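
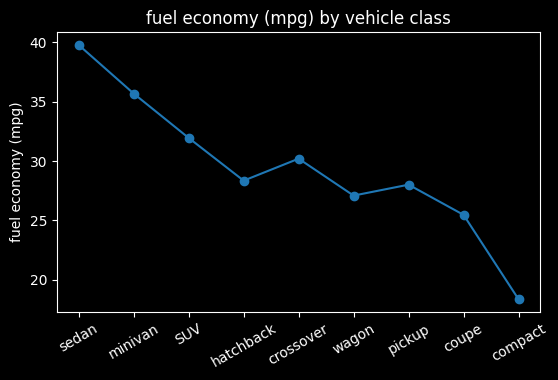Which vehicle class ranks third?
Top 4: sedan ≈ 40, minivan ≈ 36, SUV ≈ 32, crossover ≈ 30.

SUV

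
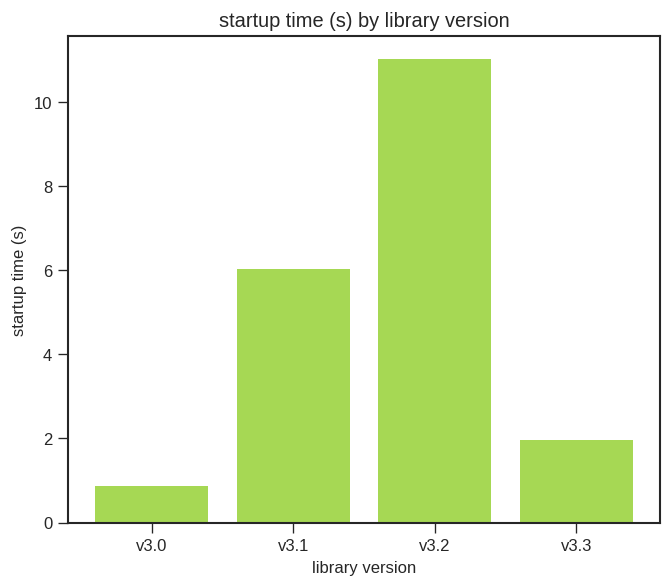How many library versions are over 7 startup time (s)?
Above 7: v3.2.

1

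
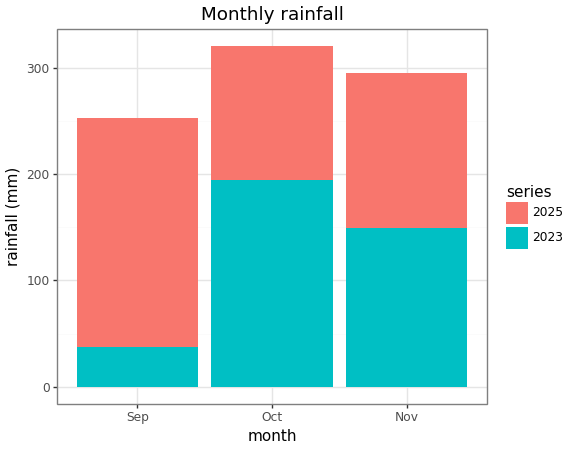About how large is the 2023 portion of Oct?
≈ 200

2023 top ≈ 200, bottom ≈ 0; segment ≈ 200.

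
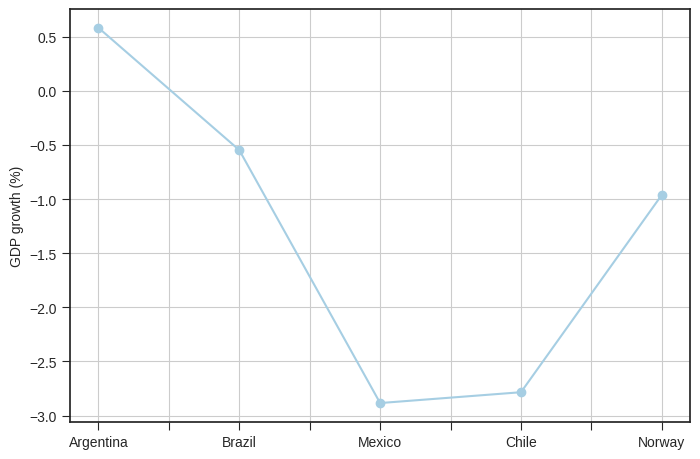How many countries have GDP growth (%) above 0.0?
Above 0.0: Argentina.

1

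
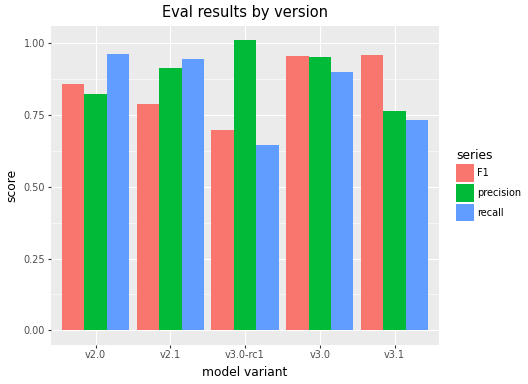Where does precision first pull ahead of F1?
v2.0: precision ≈ 0.8 vs F1 ≈ 0.9 (not yet); v2.1: precision ≈ 0.9 vs F1 ≈ 0.8 (first crossover).

v2.1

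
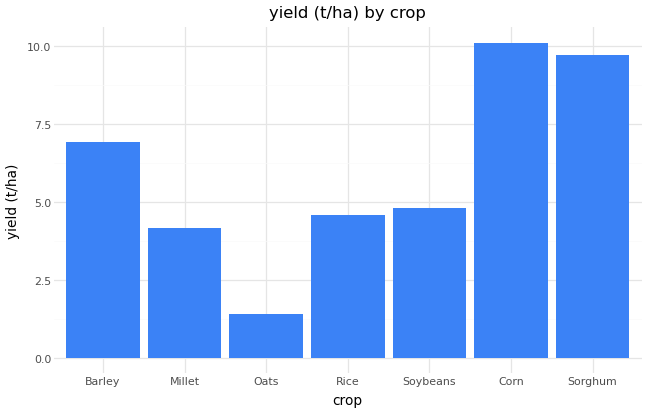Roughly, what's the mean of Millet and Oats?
≈ 2

(4 + 1) / 2 ≈ 2.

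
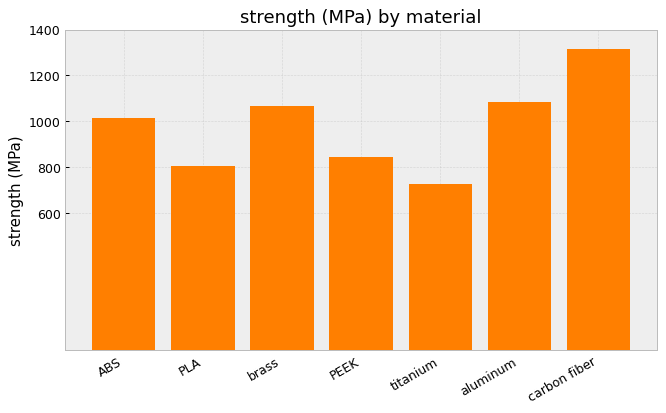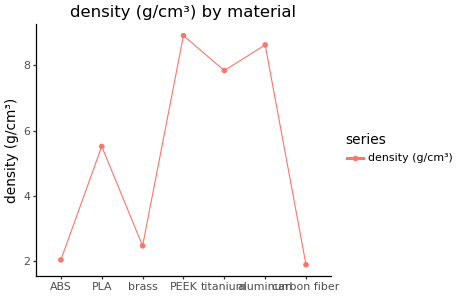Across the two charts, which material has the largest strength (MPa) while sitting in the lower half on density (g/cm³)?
carbon fiber

Chart 2 median density (g/cm³) ≈ 6; below-median materials: ABS, brass, carbon fiber. Among those, carbon fiber has the highest strength (MPa) (≈ 1400).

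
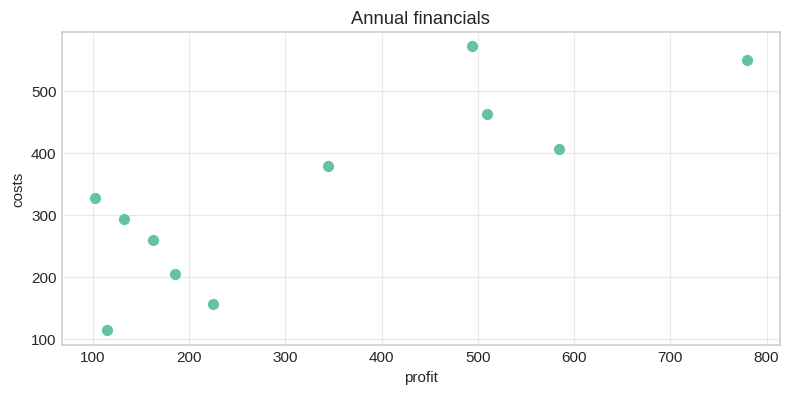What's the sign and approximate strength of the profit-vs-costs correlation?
positive, strong

Points are positively correlated; strong (|r| ≈ 0.8).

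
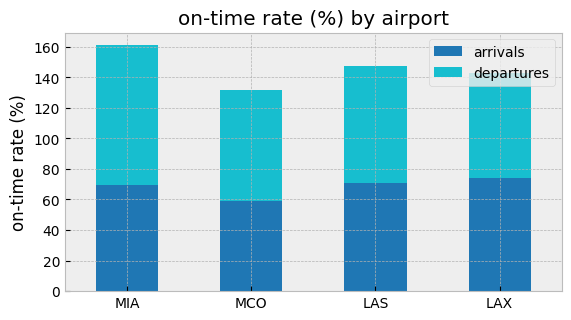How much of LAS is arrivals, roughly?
arrivals top ≈ 80, bottom ≈ 0; segment ≈ 80.

≈ 80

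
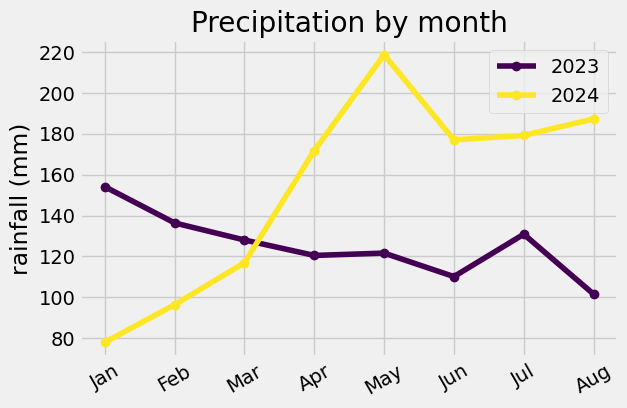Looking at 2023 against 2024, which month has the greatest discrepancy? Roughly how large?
May, ≈ 100 mm

May: 2023 ≈ 120, 2024 ≈ 220 → gap ≈ 100. Next-largest (Aug) is only ≈ 80.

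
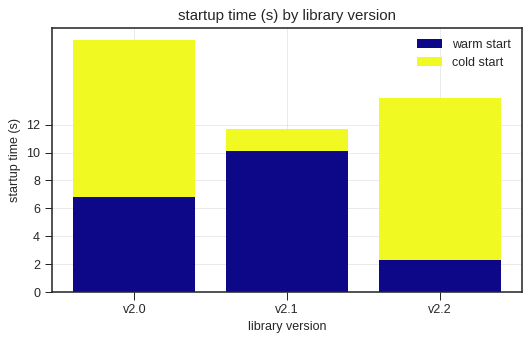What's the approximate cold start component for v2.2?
≈ 12

cold start top ≈ 14, bottom ≈ 2; segment ≈ 12.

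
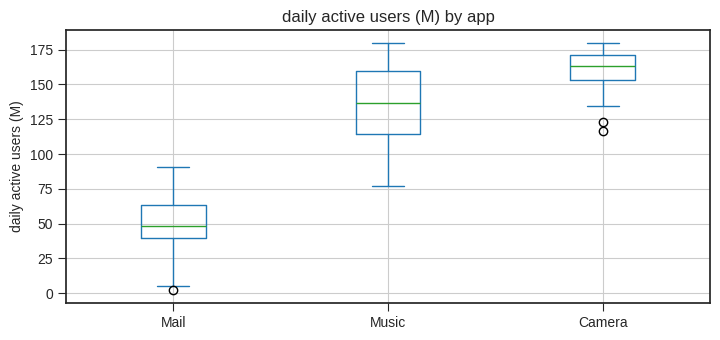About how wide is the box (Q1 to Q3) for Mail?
≈ 20

Q3 ≈ 60, Q1 ≈ 40; IQR ≈ 20.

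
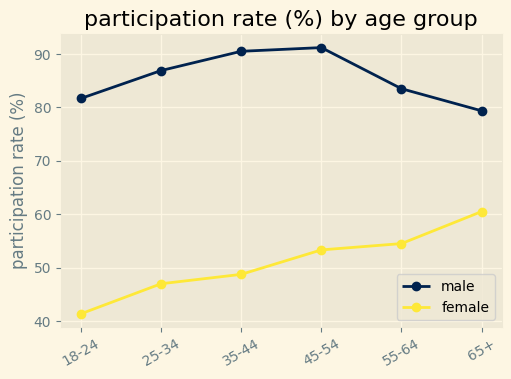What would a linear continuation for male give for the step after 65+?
Last three: 90, 85, 80 → slope ≈ -5/step → next ≈ 75.

≈ 75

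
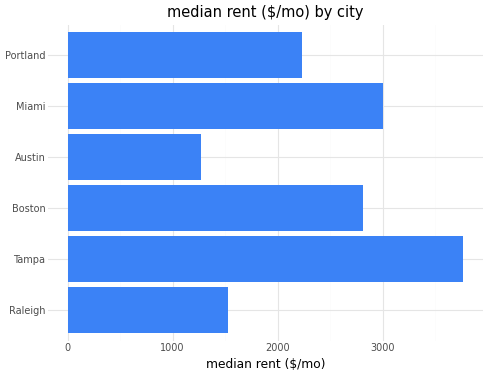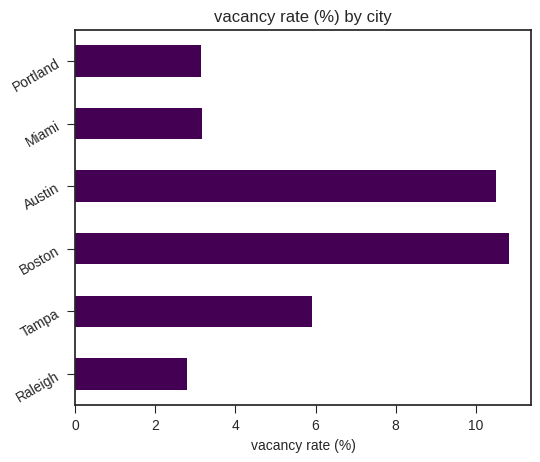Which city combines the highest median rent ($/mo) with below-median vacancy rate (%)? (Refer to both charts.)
Chart 2 median vacancy rate (%) ≈ 5; below-median cities: Raleigh, Miami, Portland. Among those, Miami has the highest median rent ($/mo) (≈ 3000).

Miami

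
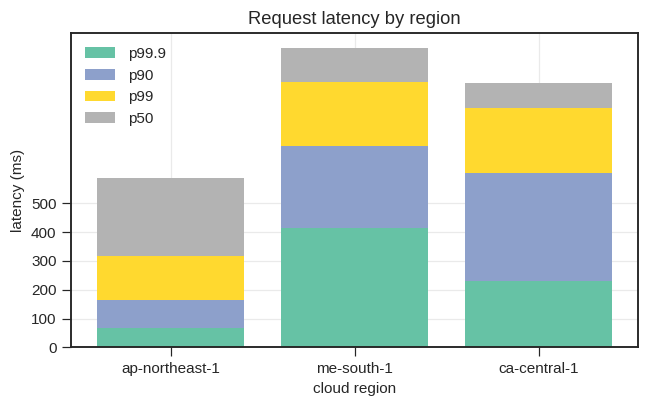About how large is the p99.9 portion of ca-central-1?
≈ 200

p99.9 top ≈ 200, bottom ≈ 0; segment ≈ 200.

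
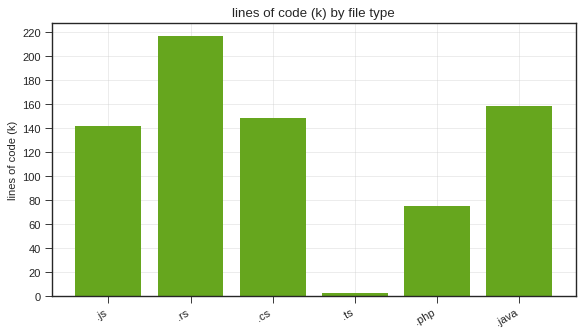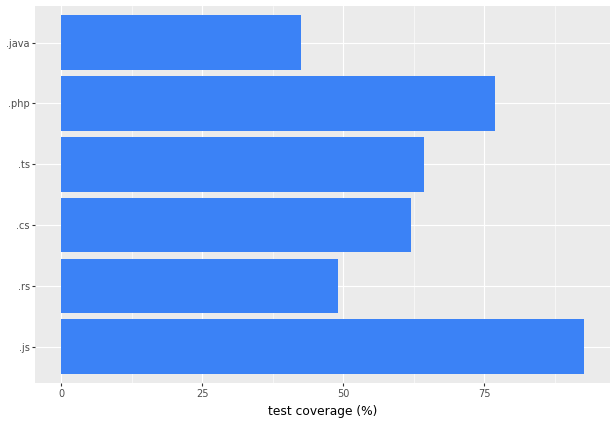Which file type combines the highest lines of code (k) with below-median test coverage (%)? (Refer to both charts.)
Chart 2 median test coverage (%) ≈ 60; below-median file types: .rs, .cs, .java. Among those, .rs has the highest lines of code (k) (≈ 220).

.rs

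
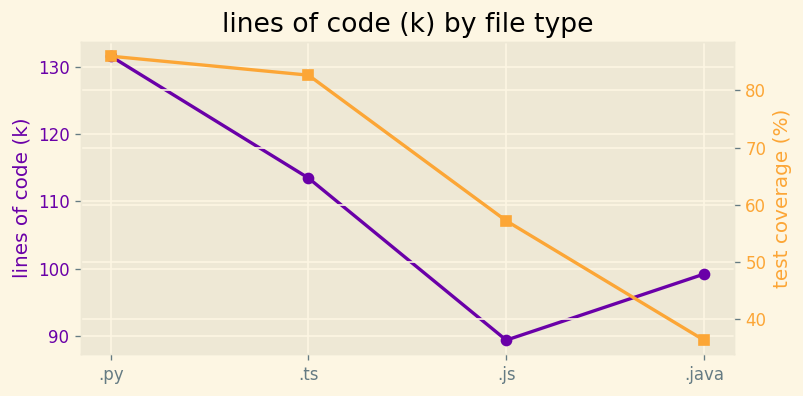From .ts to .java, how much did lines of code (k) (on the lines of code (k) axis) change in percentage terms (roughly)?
.ts ≈ 115, .java ≈ 100; (100 − 115) / 115 ≈ -13%.

≈ -13%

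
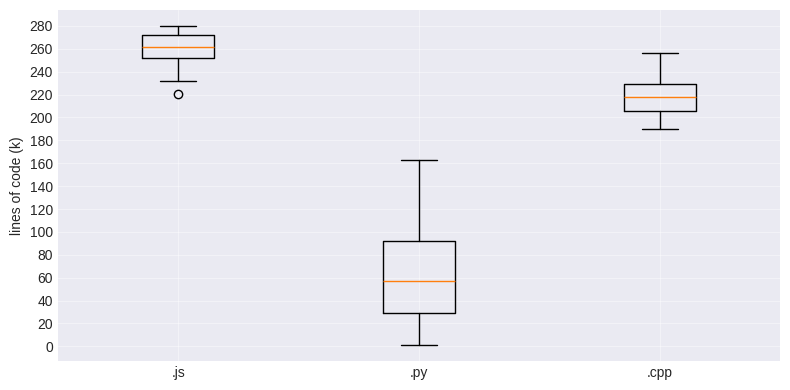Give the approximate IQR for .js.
≈ 20

Q3 ≈ 280, Q1 ≈ 260; IQR ≈ 20.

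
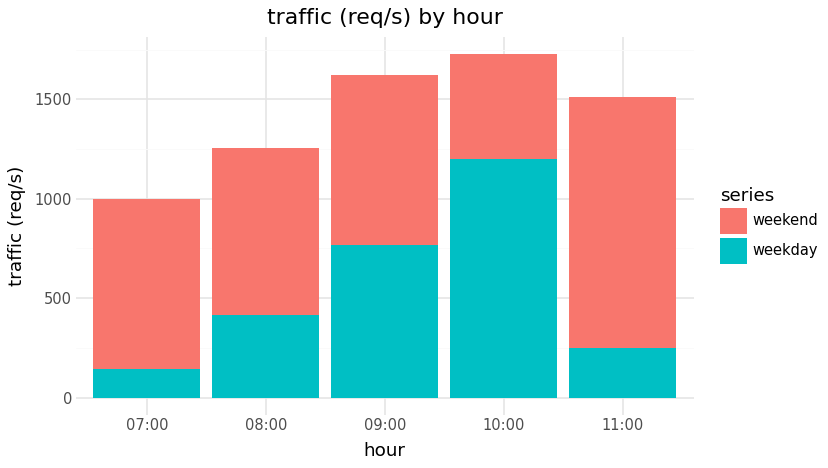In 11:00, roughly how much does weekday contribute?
≈ 200

weekday top ≈ 200, bottom ≈ 0; segment ≈ 200.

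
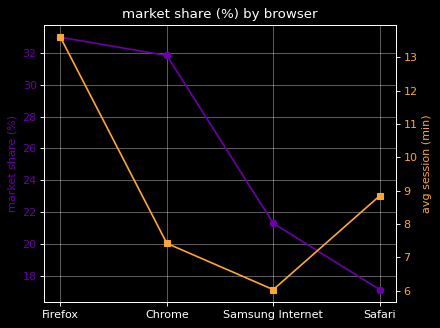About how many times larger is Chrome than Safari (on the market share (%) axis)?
Chrome ≈ 32, Safari ≈ 18; 32/18 ≈ 1.78.

≈ 1.78×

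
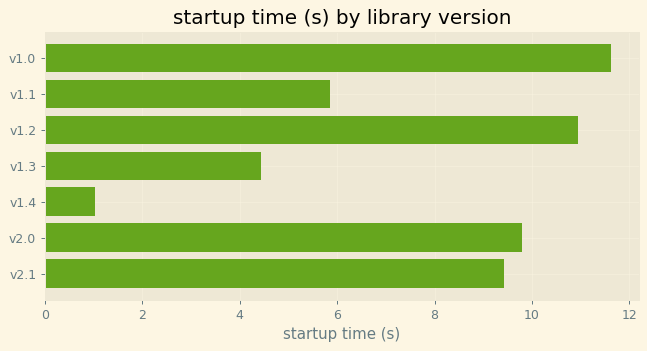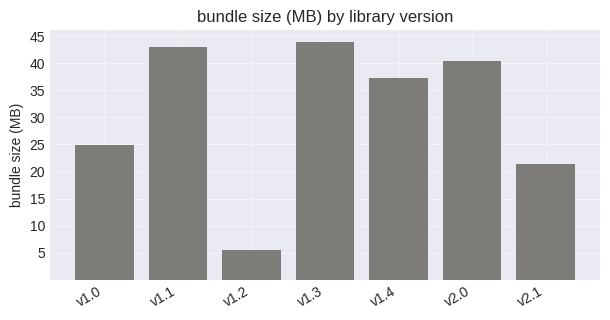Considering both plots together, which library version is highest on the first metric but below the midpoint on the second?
Chart 2 median bundle size (MB) ≈ 35; below-median library versions: v1.0, v1.2, v2.1. Among those, v1.0 has the highest startup time (s) (≈ 12).

v1.0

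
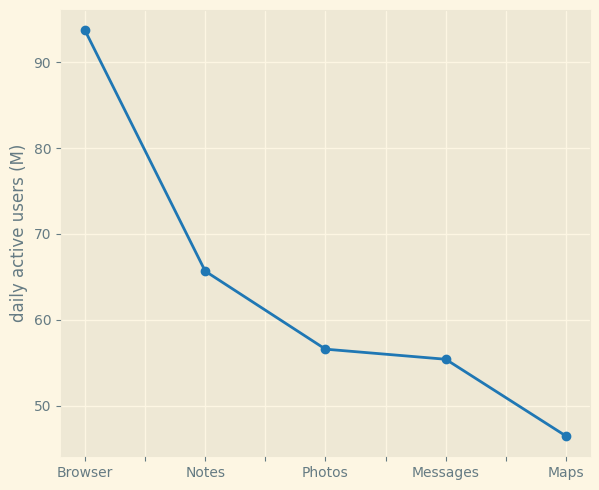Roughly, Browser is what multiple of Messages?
≈ 1.73×

Browser ≈ 95, Messages ≈ 55; 95/55 ≈ 1.73.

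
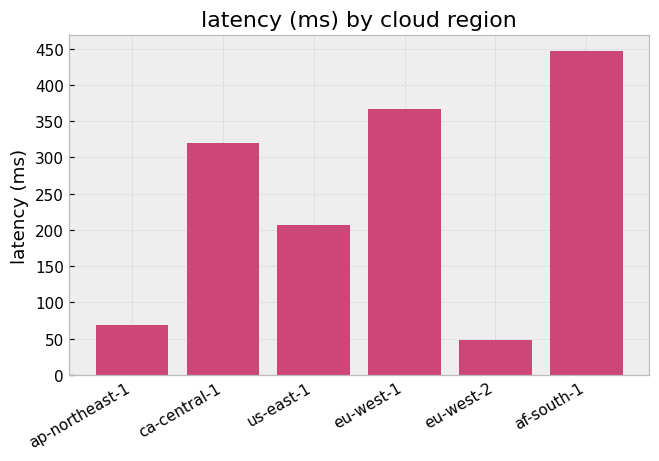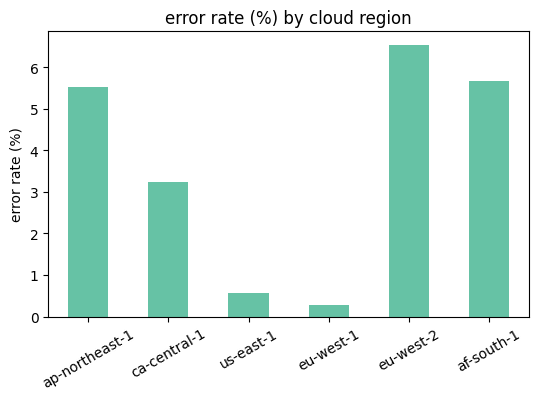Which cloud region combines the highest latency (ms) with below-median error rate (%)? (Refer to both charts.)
Chart 2 median error rate (%) ≈ 4; below-median cloud regions: ca-central-1, us-east-1, eu-west-1. Among those, eu-west-1 has the highest latency (ms) (≈ 350).

eu-west-1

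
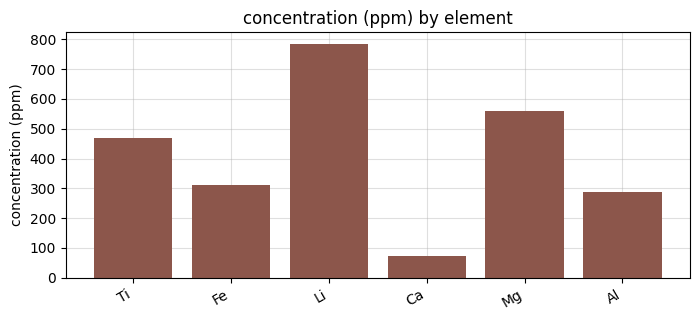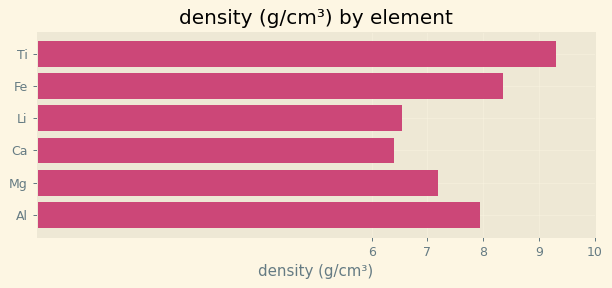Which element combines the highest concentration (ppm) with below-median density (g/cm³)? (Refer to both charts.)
Li

Chart 2 median density (g/cm³) ≈ 8; below-median elements: Li, Ca, Mg. Among those, Li has the highest concentration (ppm) (≈ 800).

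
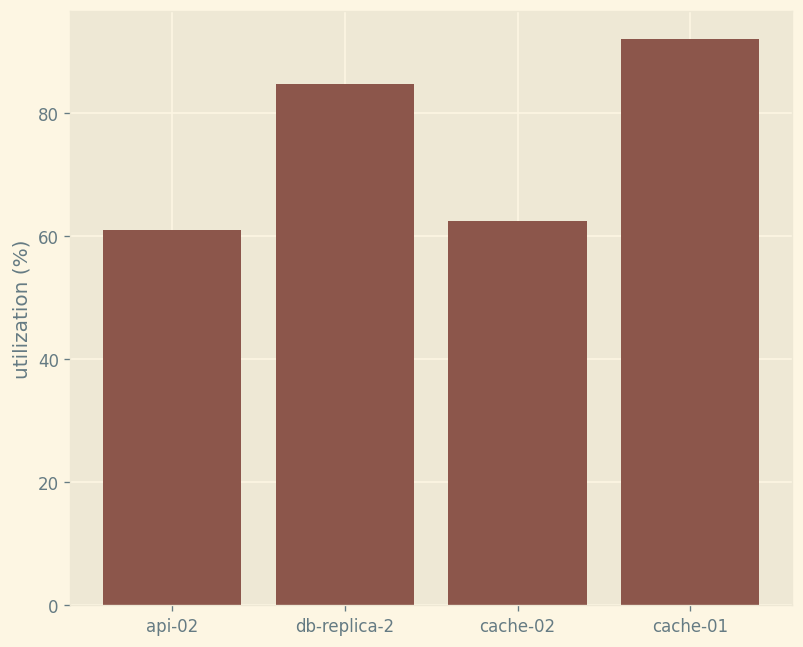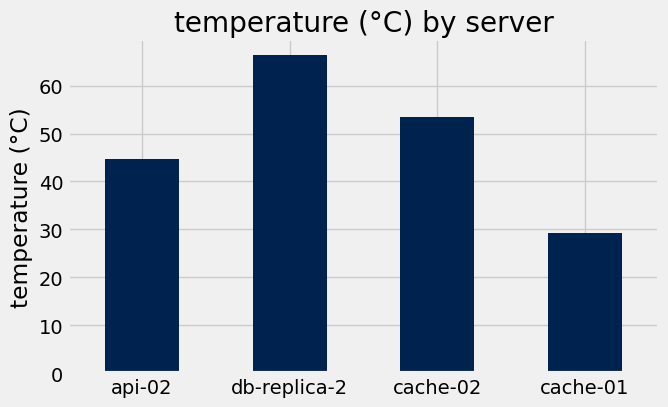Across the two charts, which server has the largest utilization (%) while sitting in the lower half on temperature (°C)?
cache-01

Chart 2 median temperature (°C) ≈ 50; below-median servers: api-02, cache-01. Among those, cache-01 has the highest utilization (%) (≈ 90).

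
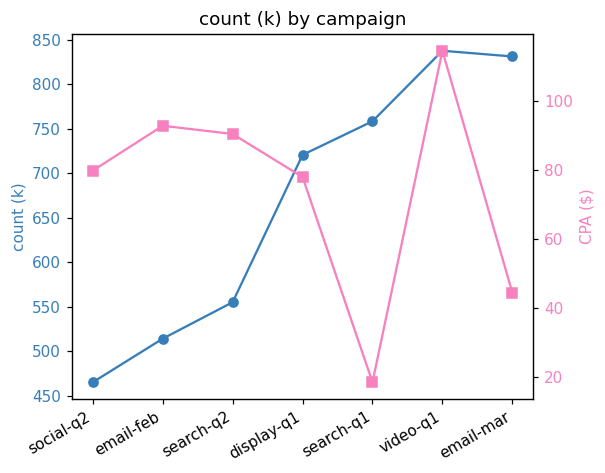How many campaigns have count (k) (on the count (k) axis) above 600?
Above 600: display-q1, search-q1, video-q1, email-mar.

4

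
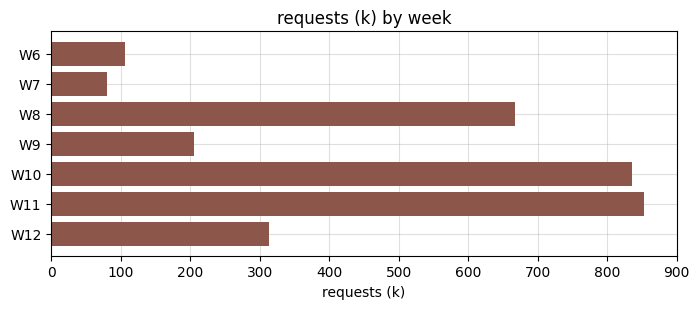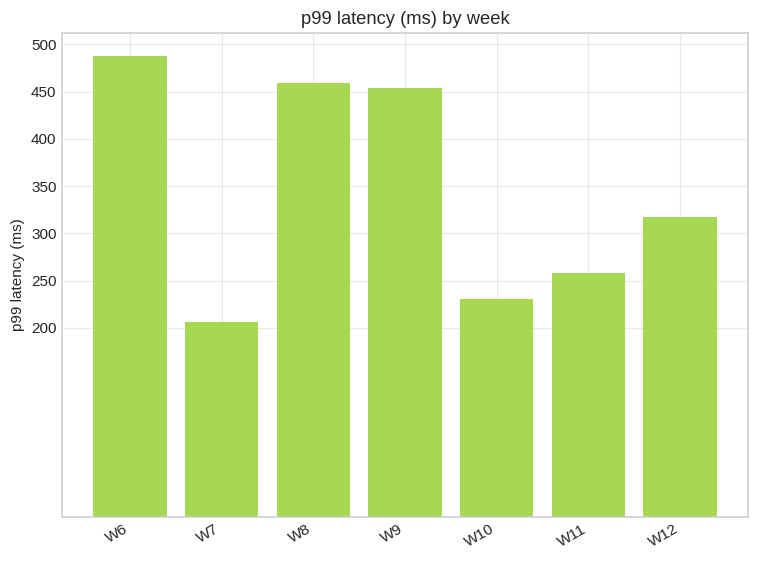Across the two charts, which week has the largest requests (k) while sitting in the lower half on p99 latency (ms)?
W11

Chart 2 median p99 latency (ms) ≈ 300; below-median weeks: W7, W10, W11. Among those, W11 has the highest requests (k) (≈ 900).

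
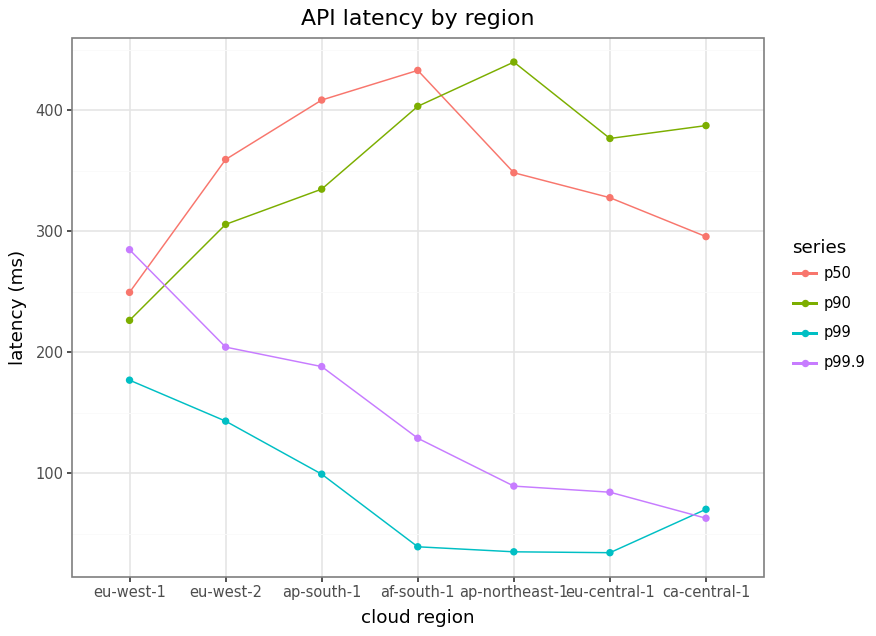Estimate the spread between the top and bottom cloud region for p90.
Max ap-northeast-1 ≈ 450, min eu-west-1 ≈ 250; range ≈ 200.

≈ 200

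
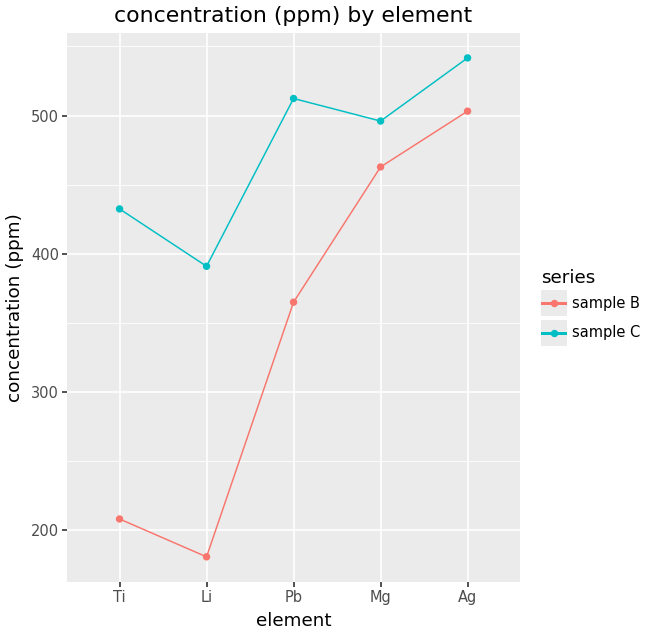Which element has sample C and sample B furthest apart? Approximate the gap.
Ti: sample C ≈ 450, sample B ≈ 200 → gap ≈ 250. Next-largest (Li) is only ≈ 200.

Ti, ≈ 250 ppm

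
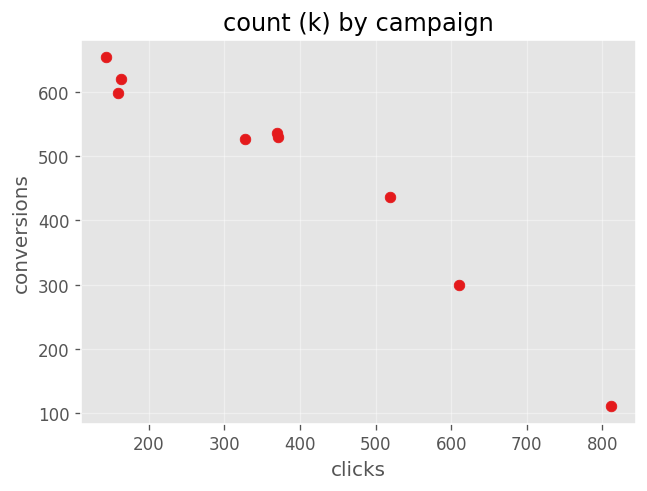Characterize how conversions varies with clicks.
Points are negatively correlated; strong (|r| ≈ 1.0).

negative, strong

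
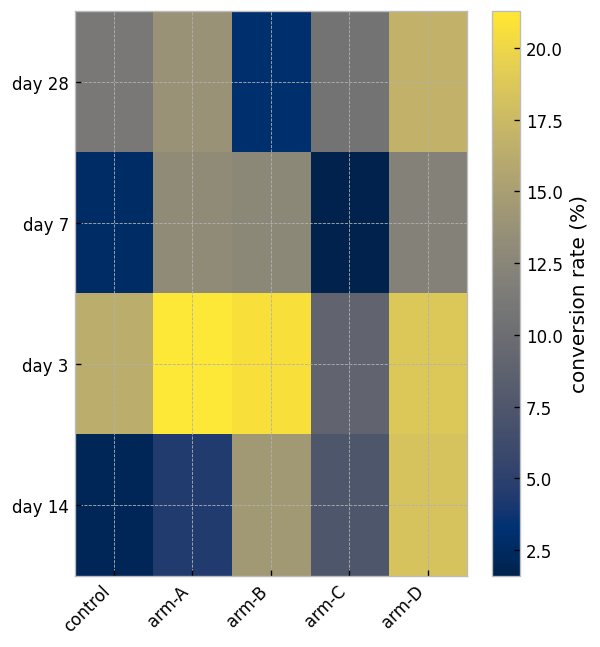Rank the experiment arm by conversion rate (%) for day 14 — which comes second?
Top 3 for day 14: arm-D ≈ 18, arm-B ≈ 14, arm-C ≈ 8.

arm-B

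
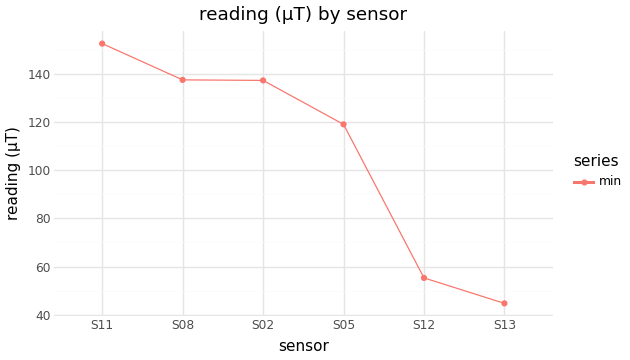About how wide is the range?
Max S11 ≈ 150, min S13 ≈ 40; range ≈ 110.

≈ 110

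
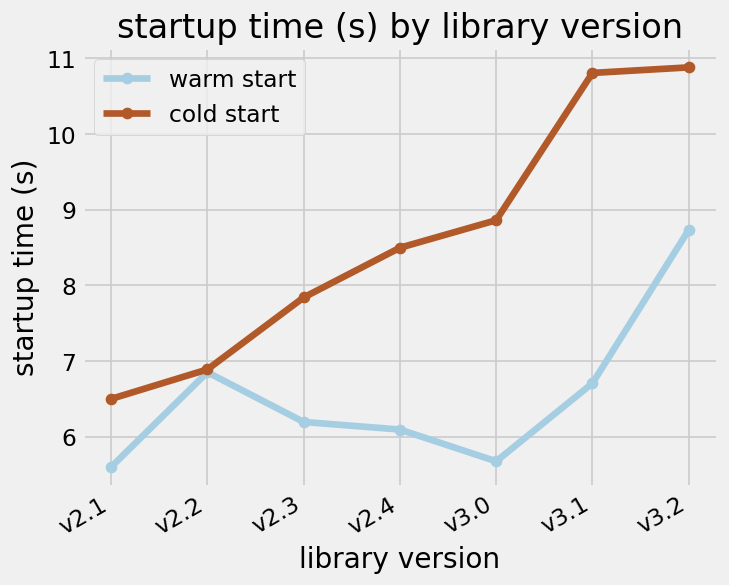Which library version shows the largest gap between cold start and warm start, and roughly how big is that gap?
v3.1: cold start ≈ 11.0, warm start ≈ 6.5 → gap ≈ 4.5. Next-largest (v3.0) is only ≈ 3.5.

v3.1, ≈ 4.5 s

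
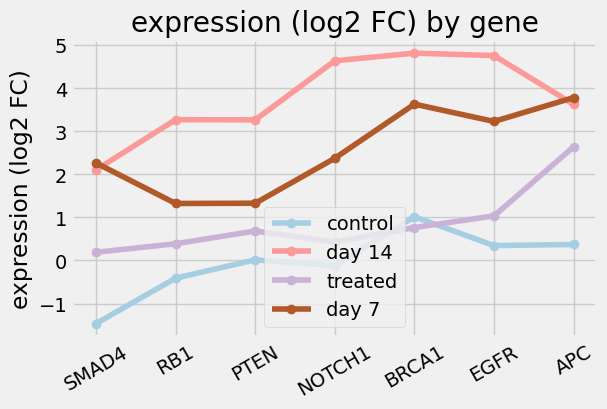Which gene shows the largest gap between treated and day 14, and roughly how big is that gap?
NOTCH1: treated ≈ 0, day 14 ≈ 5 → gap ≈ 5. Next-largest (BRCA1) is only ≈ 4.

NOTCH1, ≈ 5 log2 FC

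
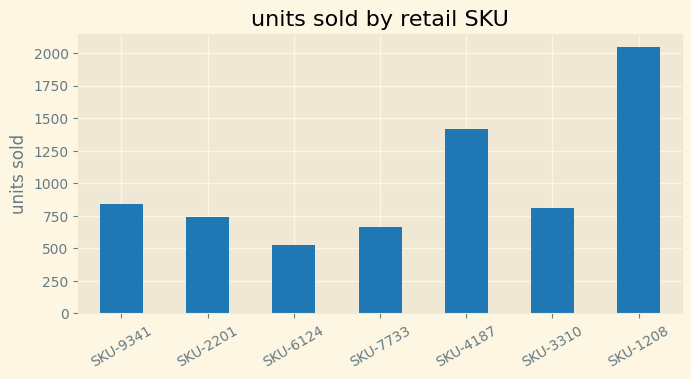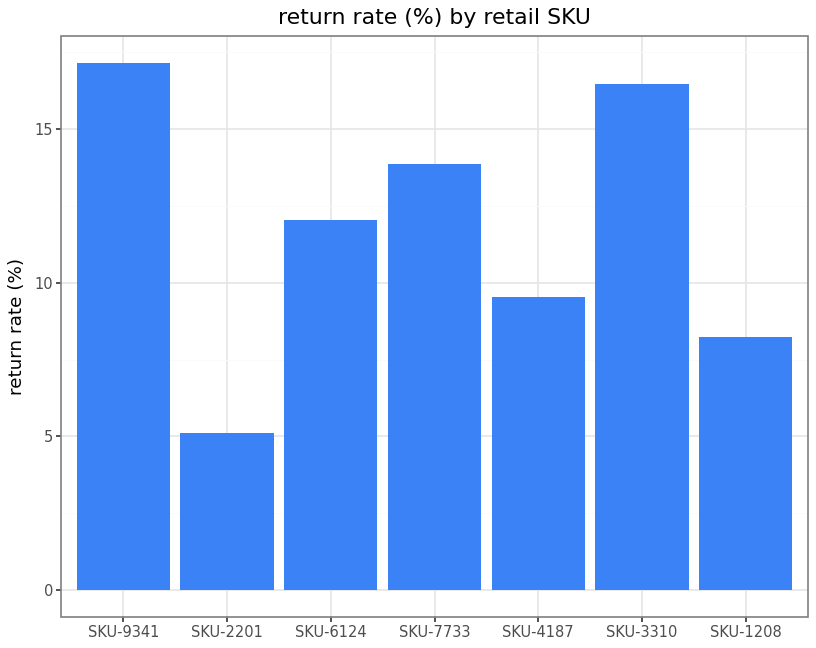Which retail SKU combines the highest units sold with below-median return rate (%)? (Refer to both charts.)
Chart 2 median return rate (%) ≈ 12; below-median retail SKUs: SKU-2201, SKU-4187, SKU-1208. Among those, SKU-1208 has the highest units sold (≈ 2000).

SKU-1208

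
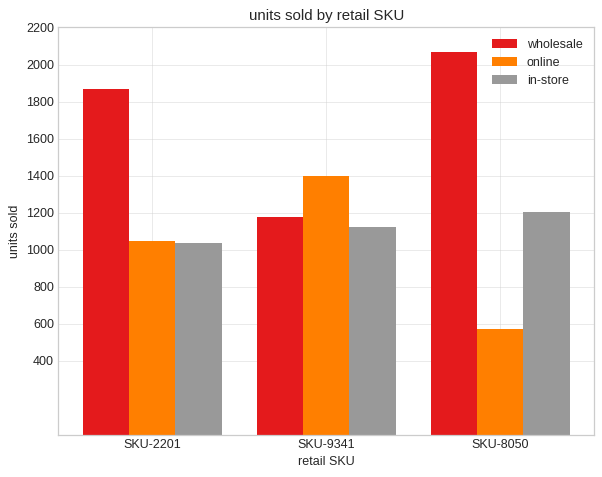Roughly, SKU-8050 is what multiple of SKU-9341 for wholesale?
≈ 1.67×

SKU-8050 ≈ 2000, SKU-9341 ≈ 1200; 2000/1200 ≈ 1.67.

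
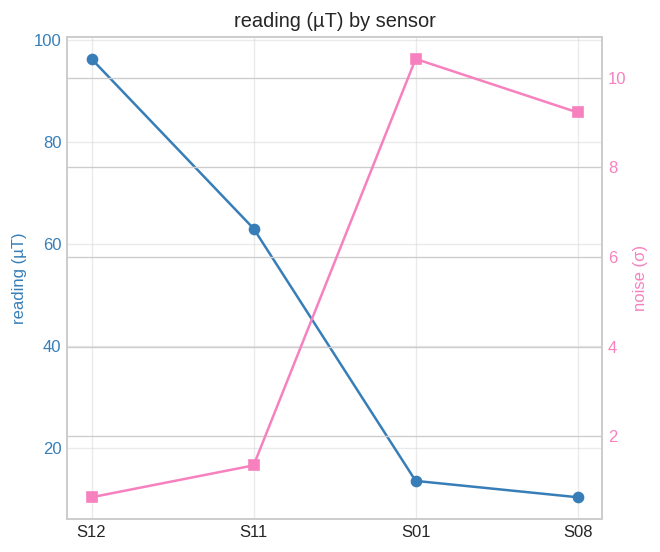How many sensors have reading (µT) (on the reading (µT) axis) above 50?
2

Above 50: S12, S11.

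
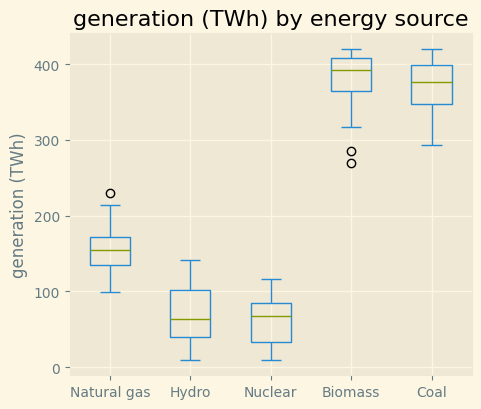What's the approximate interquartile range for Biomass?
≈ 50

Q3 ≈ 400, Q1 ≈ 350; IQR ≈ 50.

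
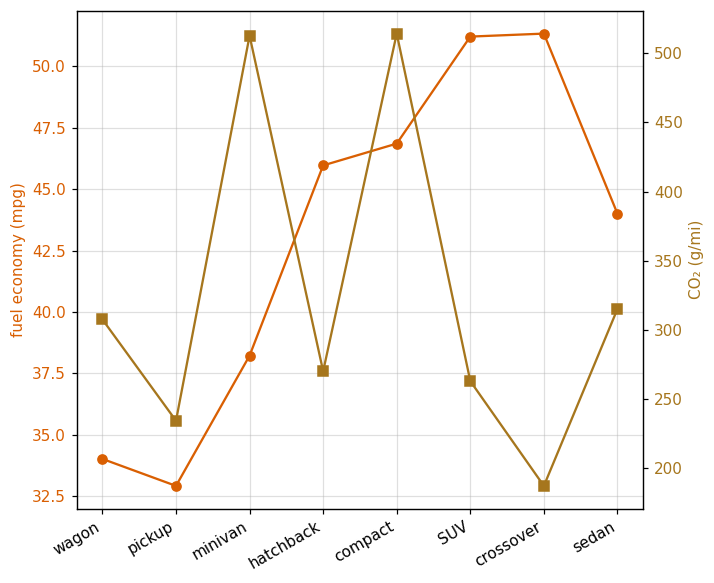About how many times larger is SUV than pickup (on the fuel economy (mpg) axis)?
≈ 1.62×

SUV ≈ 52, pickup ≈ 32; 52/32 ≈ 1.62.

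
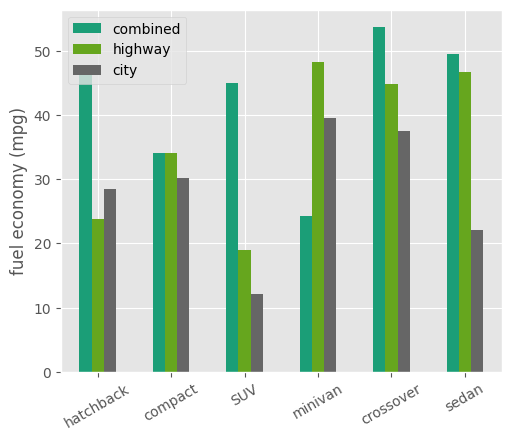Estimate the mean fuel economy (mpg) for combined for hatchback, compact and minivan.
(45 + 35 + 25) / 3 ≈ 35.

≈ 35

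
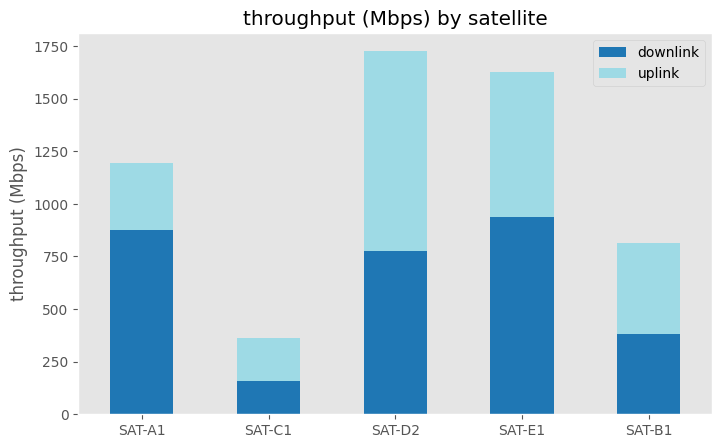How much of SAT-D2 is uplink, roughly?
uplink top ≈ 1800, bottom ≈ 800; segment ≈ 1000.

≈ 1000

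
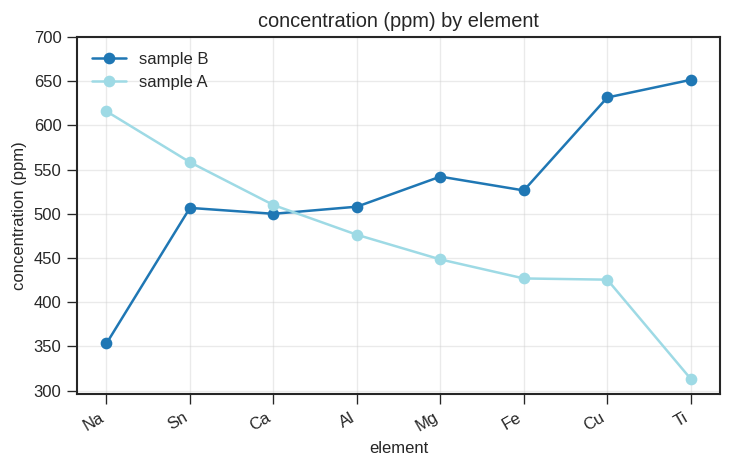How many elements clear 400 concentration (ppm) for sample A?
7

Above 400: Na, Sn, Ca, Al, Mg, Fe, Cu.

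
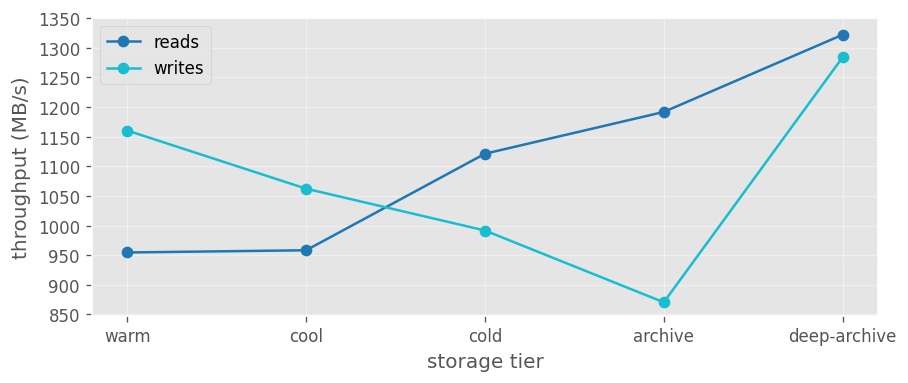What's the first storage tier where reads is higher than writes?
cold

cool: reads ≈ 950 vs writes ≈ 1050 (not yet); cold: reads ≈ 1100 vs writes ≈ 1000 (first crossover).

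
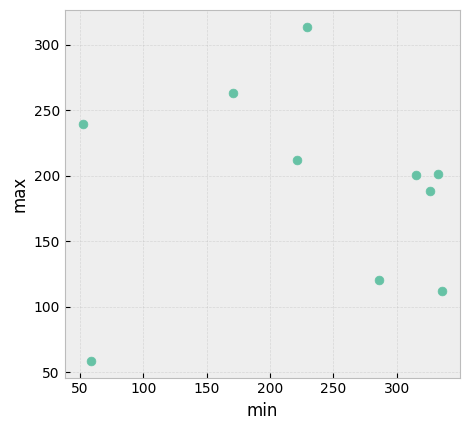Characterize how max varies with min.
no clear correlation

Points are roughly uncorrelated; weak (|r| ≈ 0.0).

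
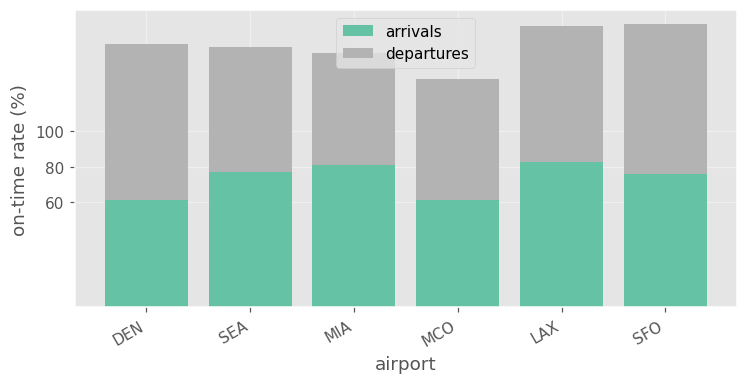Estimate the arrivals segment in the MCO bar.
arrivals top ≈ 60, bottom ≈ 0; segment ≈ 60.

≈ 60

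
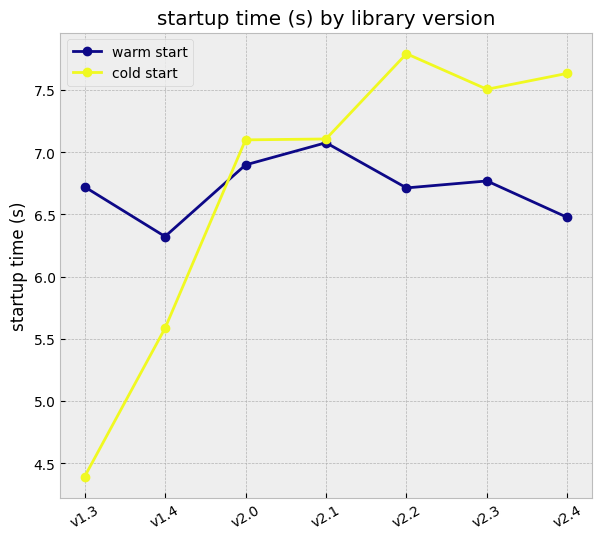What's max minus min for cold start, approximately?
Max v2.2 ≈ 8.0, min v1.3 ≈ 4.5; range ≈ 3.5.

≈ 3.5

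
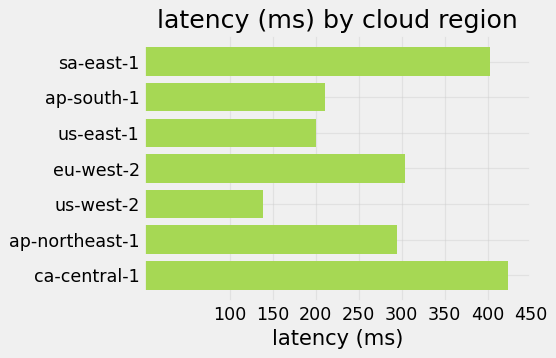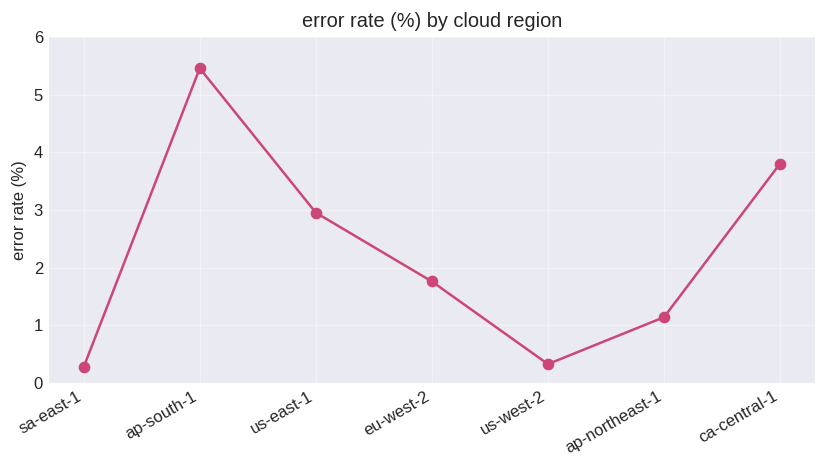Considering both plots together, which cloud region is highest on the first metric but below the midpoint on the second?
Chart 2 median error rate (%) ≈ 2; below-median cloud regions: sa-east-1, us-west-2, ap-northeast-1. Among those, sa-east-1 has the highest latency (ms) (≈ 400).

sa-east-1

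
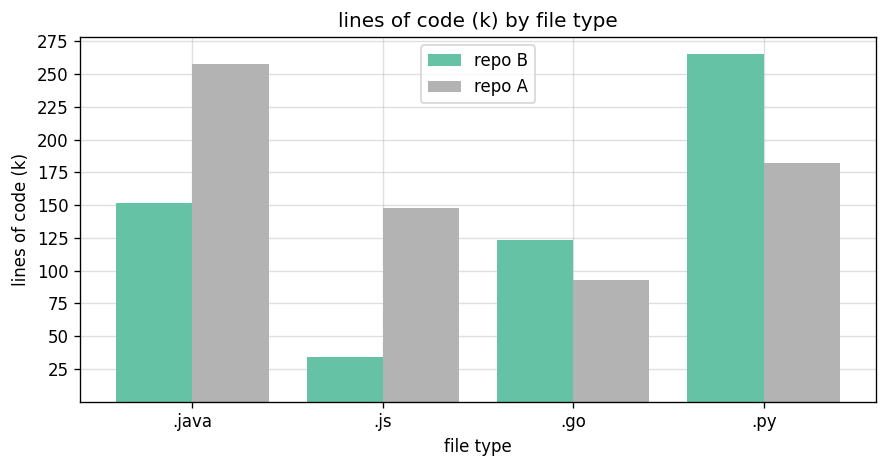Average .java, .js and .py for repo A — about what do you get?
(250 + 150 + 175) / 3 ≈ 192.

≈ 192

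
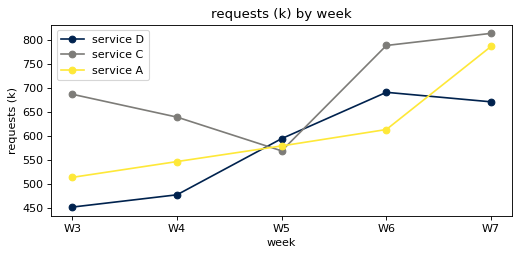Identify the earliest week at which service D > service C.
W5

W4: service D ≈ 500 vs service C ≈ 650 (not yet); W5: service D ≈ 600 vs service C ≈ 550 (first crossover).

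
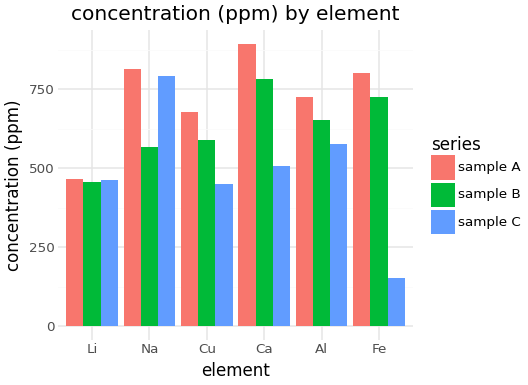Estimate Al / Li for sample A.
≈ 1.4×

Al ≈ 700, Li ≈ 500; 700/500 ≈ 1.4.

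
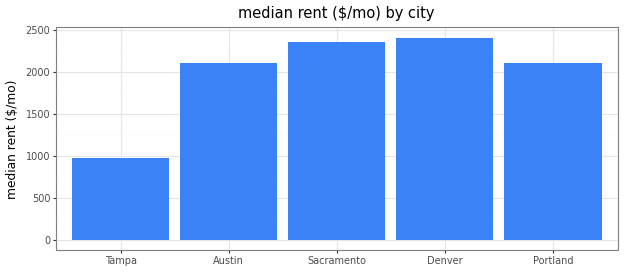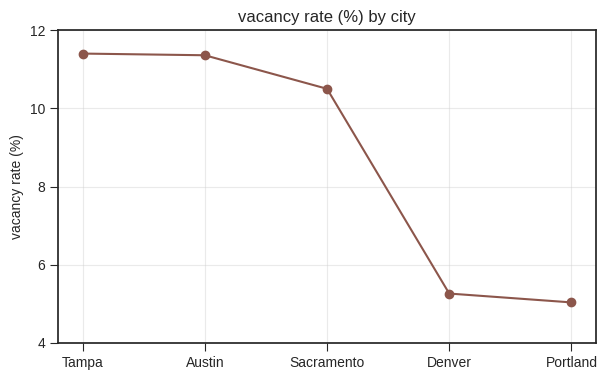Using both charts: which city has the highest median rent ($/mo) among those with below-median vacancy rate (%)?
Denver

Chart 2 median vacancy rate (%) ≈ 10; below-median cities: Denver, Portland. Among those, Denver has the highest median rent ($/mo) (≈ 2500).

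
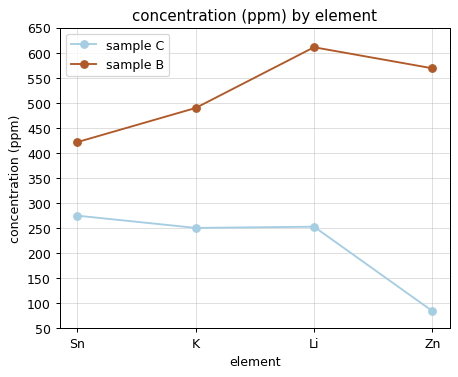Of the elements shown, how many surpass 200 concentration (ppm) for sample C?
Above 200: Sn, K, Li.

3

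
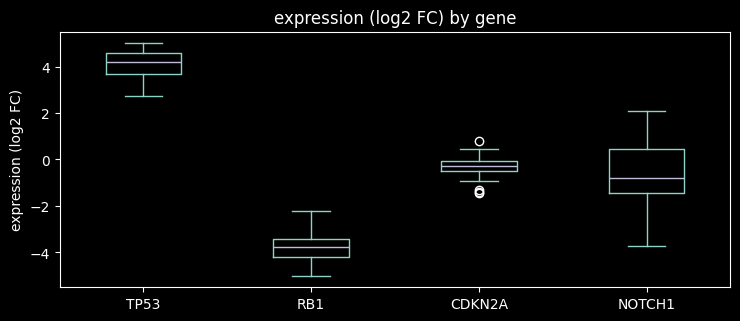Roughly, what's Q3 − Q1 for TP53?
≈ 1

Q3 ≈ 5, Q1 ≈ 4; IQR ≈ 1.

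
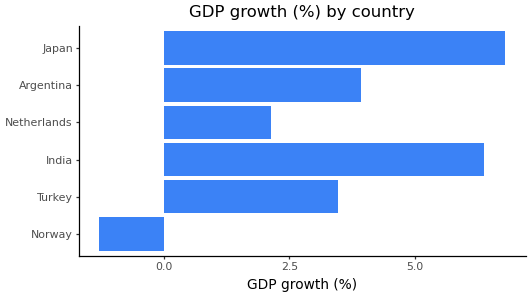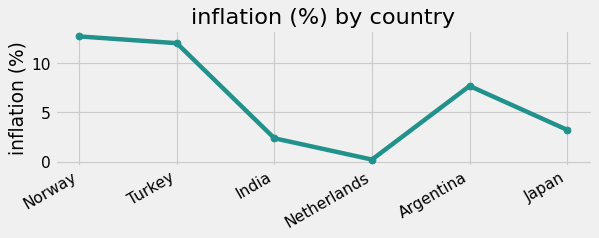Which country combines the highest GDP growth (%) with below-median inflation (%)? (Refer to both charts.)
Chart 2 median inflation (%) ≈ 6; below-median countries: India, Netherlands, Japan. Among those, Japan has the highest GDP growth (%) (≈ 7).

Japan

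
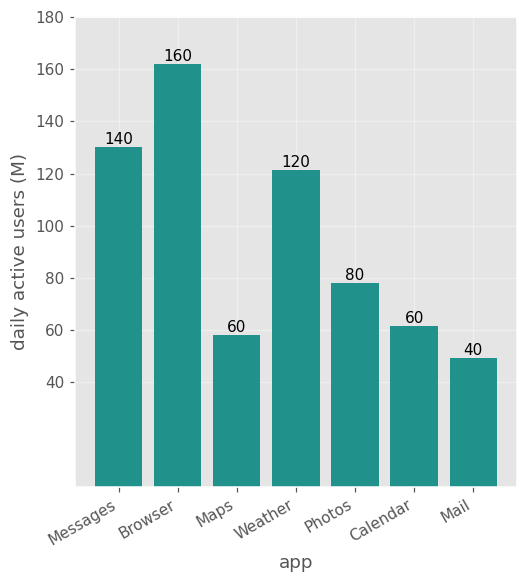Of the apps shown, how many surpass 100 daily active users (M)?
3

Above 100: Messages, Browser, Weather.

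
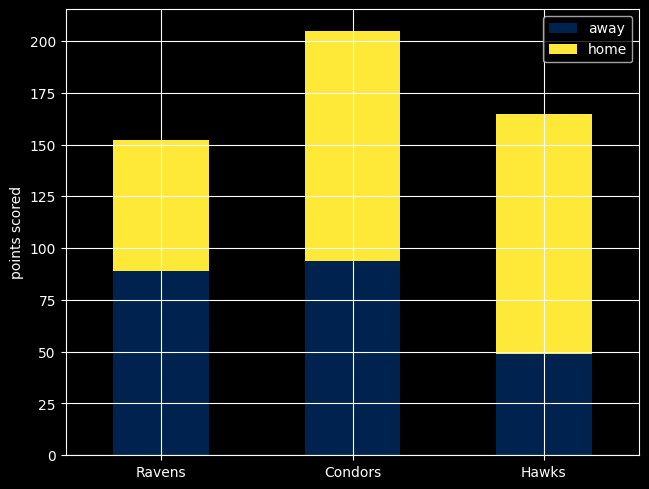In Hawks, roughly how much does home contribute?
home top ≈ 160, bottom ≈ 40; segment ≈ 120.

≈ 120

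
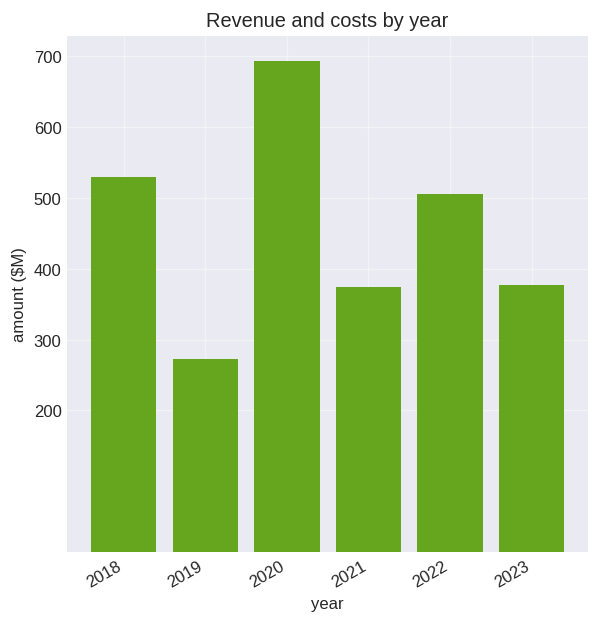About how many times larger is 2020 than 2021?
2020 ≈ 700, 2021 ≈ 400; 700/400 ≈ 1.75.

≈ 1.75×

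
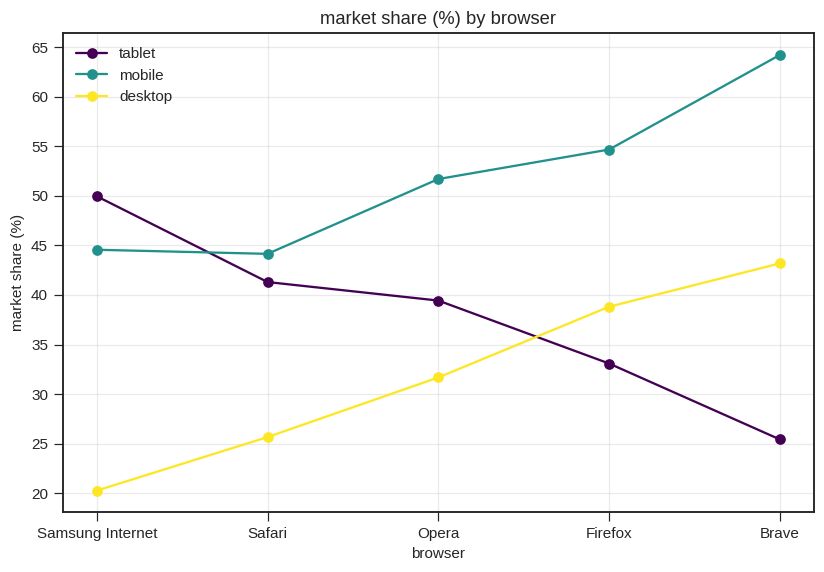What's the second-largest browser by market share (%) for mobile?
Firefox

Top 3 for mobile: Brave ≈ 65, Firefox ≈ 55, Opera ≈ 50.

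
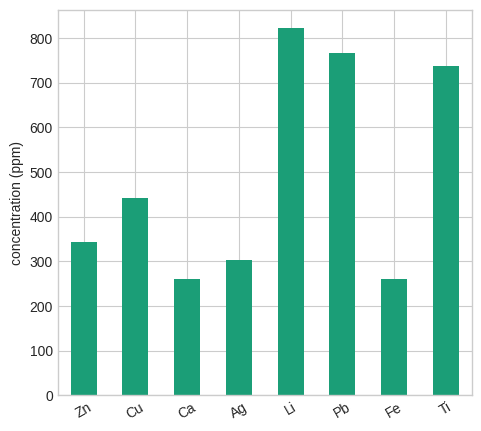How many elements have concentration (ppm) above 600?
3

Above 600: Li, Pb, Ti.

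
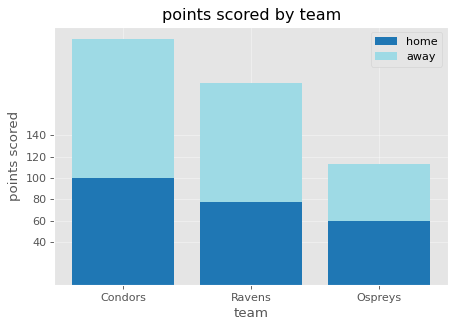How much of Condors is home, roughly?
≈ 100

home top ≈ 100, bottom ≈ 0; segment ≈ 100.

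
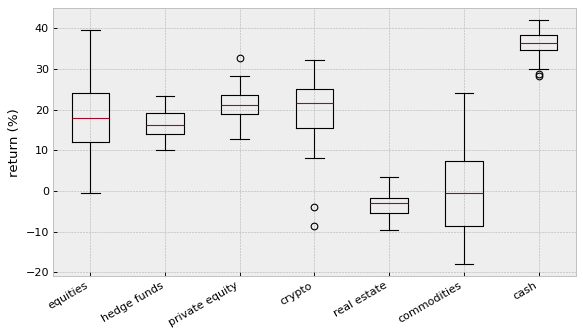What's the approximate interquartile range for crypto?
Q3 ≈ 25, Q1 ≈ 15; IQR ≈ 10.

≈ 10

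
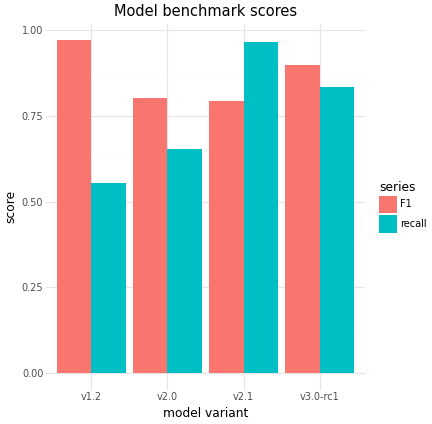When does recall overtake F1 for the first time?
v2.1

v2.0: recall ≈ 0.7 vs F1 ≈ 0.8 (not yet); v2.1: recall ≈ 1.0 vs F1 ≈ 0.8 (first crossover).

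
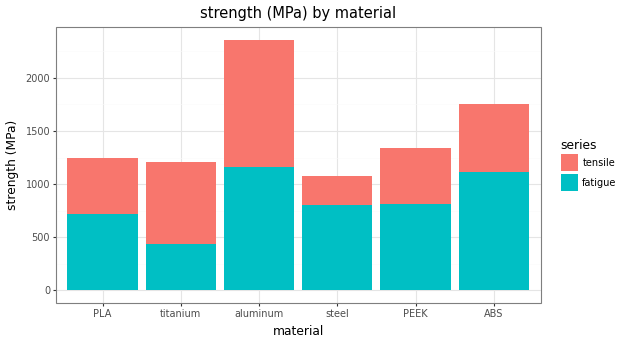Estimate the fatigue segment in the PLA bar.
≈ 800

fatigue top ≈ 800, bottom ≈ 0; segment ≈ 800.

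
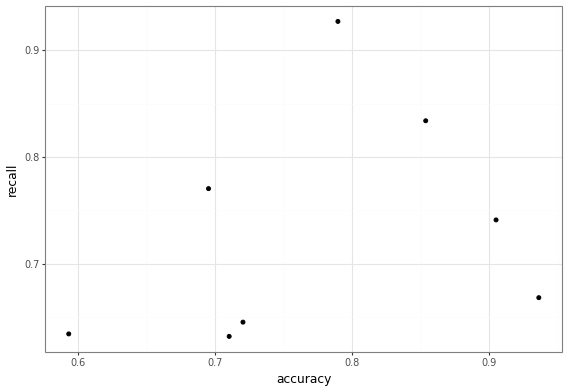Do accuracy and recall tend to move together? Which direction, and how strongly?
positive, weak

Points are positively correlated; weak (|r| ≈ 0.3).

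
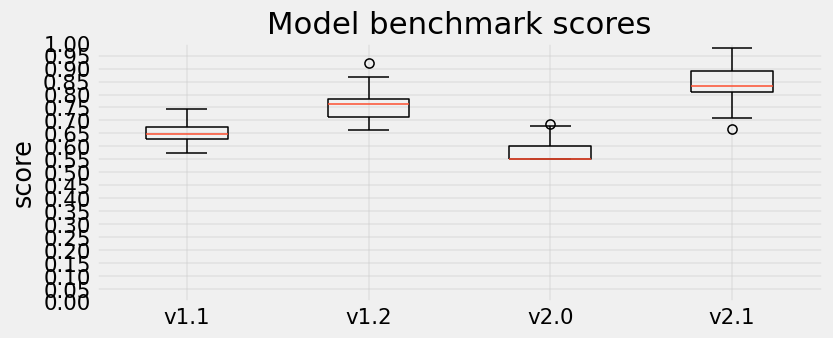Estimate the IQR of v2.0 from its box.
≈ 0.05

Q3 ≈ 0.60, Q1 ≈ 0.55; IQR ≈ 0.05.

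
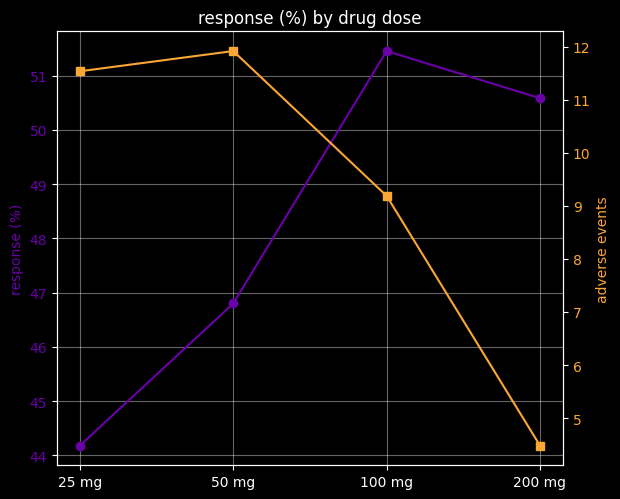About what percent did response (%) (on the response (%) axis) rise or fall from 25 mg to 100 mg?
25 mg ≈ 44, 100 mg ≈ 51; (51 − 44) / 44 ≈ +15.9%.

≈ +15.9%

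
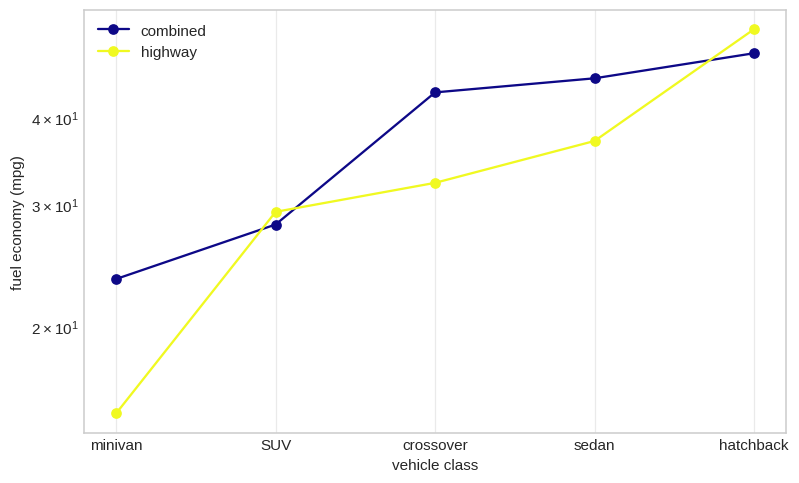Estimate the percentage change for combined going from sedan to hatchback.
sedan ≈ 45, hatchback ≈ 50; (50 − 45) / 45 ≈ +11.1%.

≈ +11.1%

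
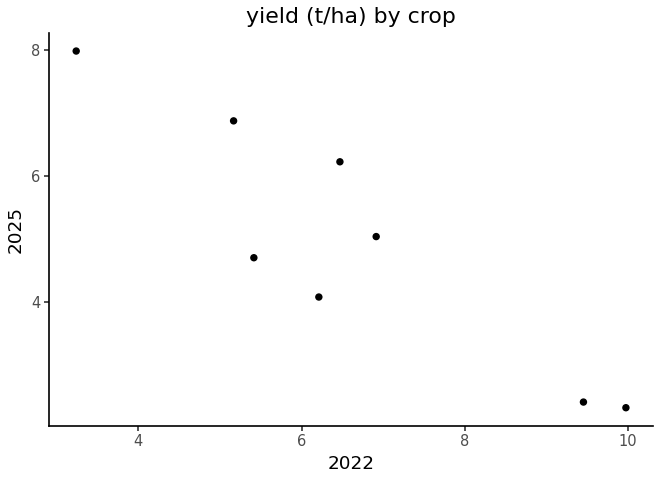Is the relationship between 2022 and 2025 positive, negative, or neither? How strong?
Points are negatively correlated; strong (|r| ≈ 0.9).

negative, strong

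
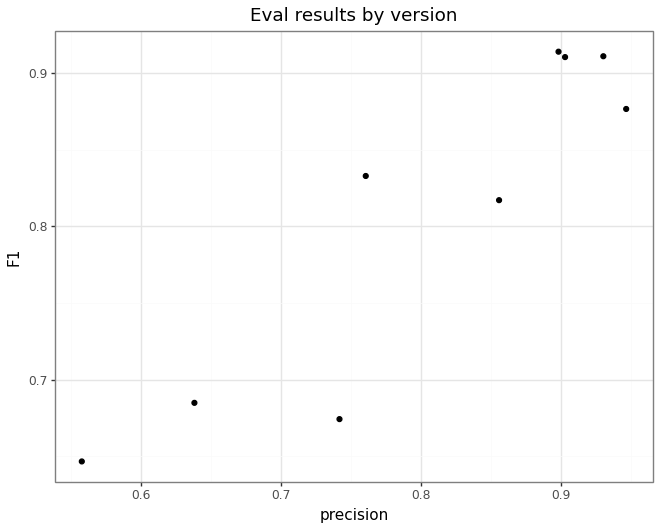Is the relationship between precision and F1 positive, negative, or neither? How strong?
positive, strong

Points are positively correlated; strong (|r| ≈ 0.9).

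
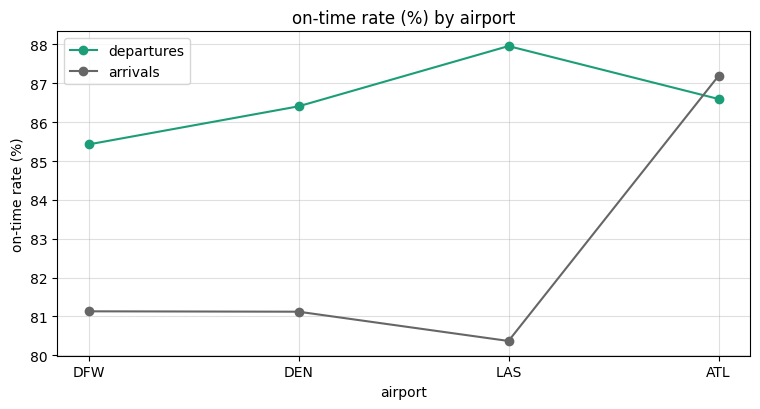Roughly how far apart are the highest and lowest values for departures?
≈ 3

Max LAS ≈ 88, min DFW ≈ 85; range ≈ 3.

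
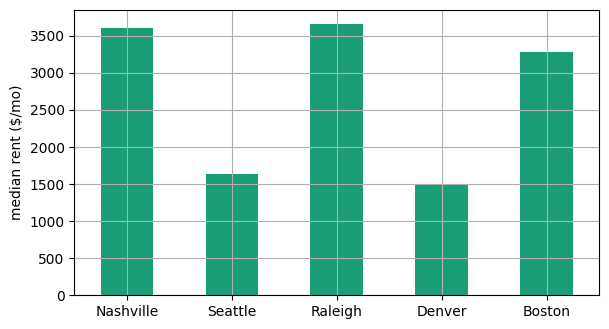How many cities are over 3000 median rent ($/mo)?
3

Above 3000: Nashville, Raleigh, Boston.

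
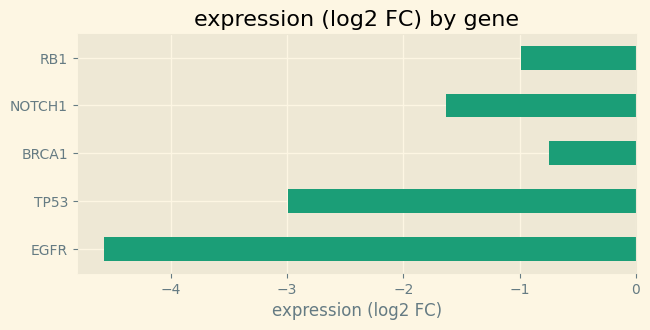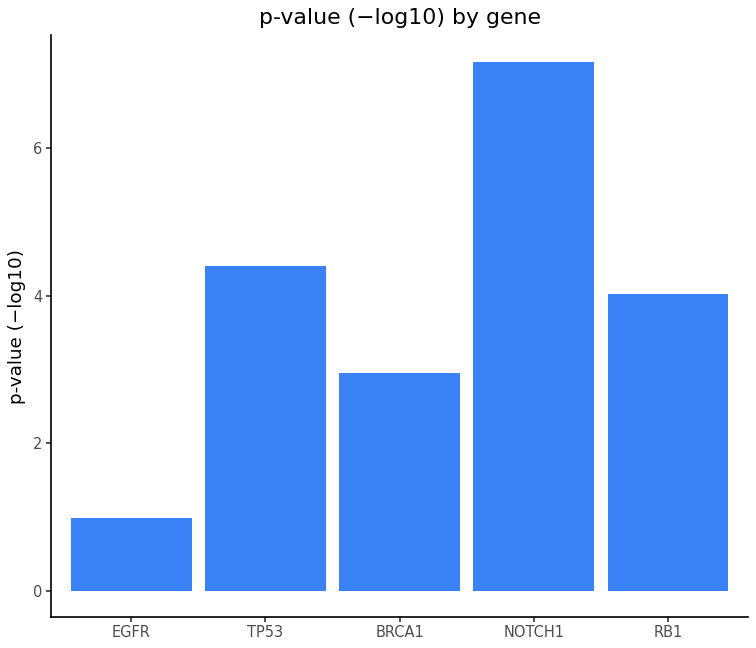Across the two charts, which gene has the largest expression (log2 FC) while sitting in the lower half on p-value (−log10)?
BRCA1

Chart 2 median p-value (−log10) ≈ 4; below-median genes: EGFR, BRCA1. Among those, BRCA1 has the highest expression (log2 FC) (≈ -1).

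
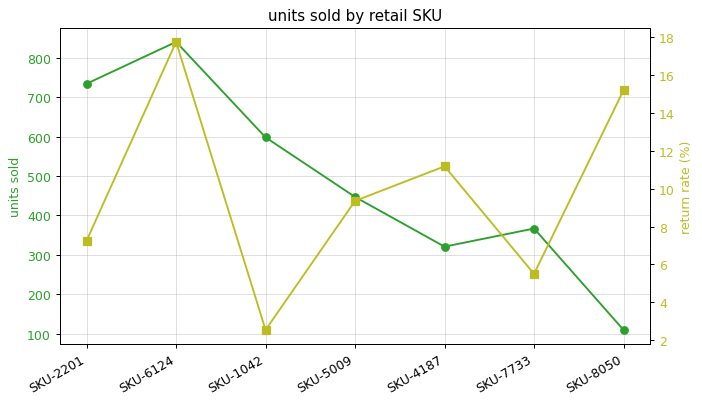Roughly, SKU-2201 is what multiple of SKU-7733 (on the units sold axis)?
≈ 1.75×

SKU-2201 ≈ 700, SKU-7733 ≈ 400; 700/400 ≈ 1.75.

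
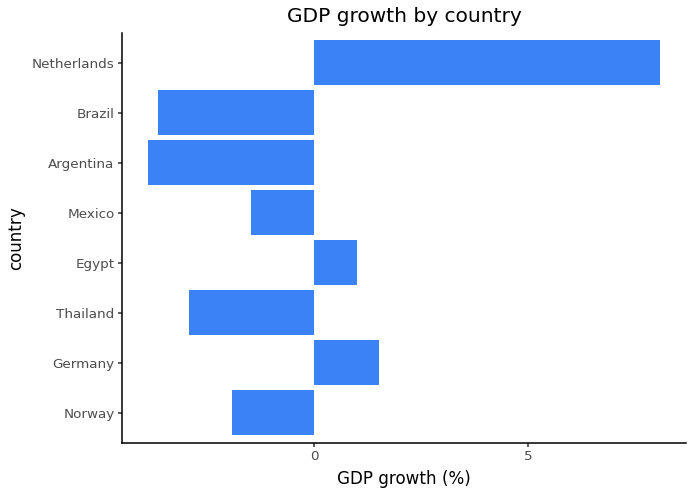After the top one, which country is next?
Top 3: Netherlands ≈ 8, Germany ≈ 2, Egypt ≈ 1.

Germany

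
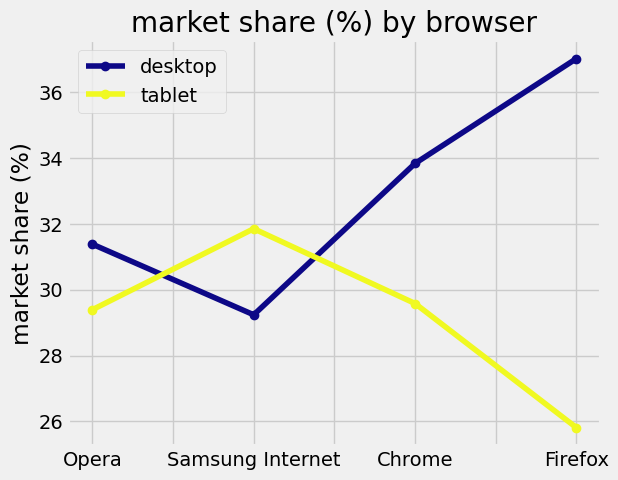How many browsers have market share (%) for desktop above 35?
Above 35: Firefox.

1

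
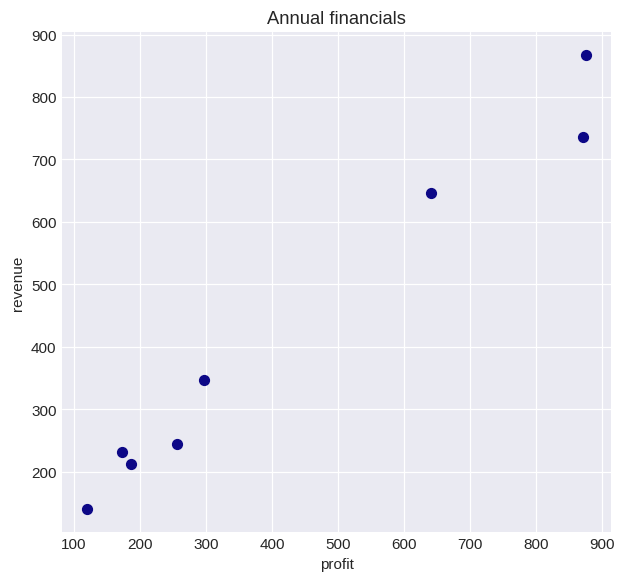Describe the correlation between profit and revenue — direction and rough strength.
Points are positively correlated; strong (|r| ≈ 1.0).

positive, strong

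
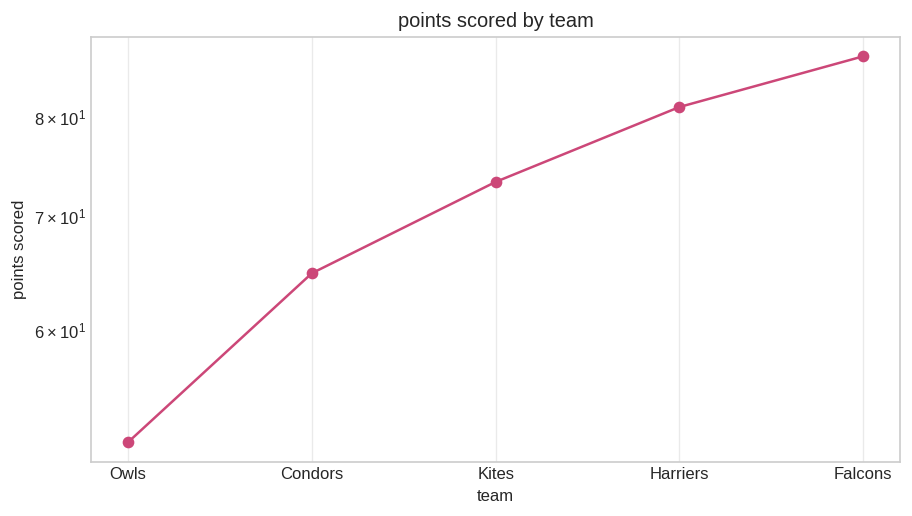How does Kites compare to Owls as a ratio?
Kites ≈ 75, Owls ≈ 50; 75/50 ≈ 1.5.

≈ 1.5×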